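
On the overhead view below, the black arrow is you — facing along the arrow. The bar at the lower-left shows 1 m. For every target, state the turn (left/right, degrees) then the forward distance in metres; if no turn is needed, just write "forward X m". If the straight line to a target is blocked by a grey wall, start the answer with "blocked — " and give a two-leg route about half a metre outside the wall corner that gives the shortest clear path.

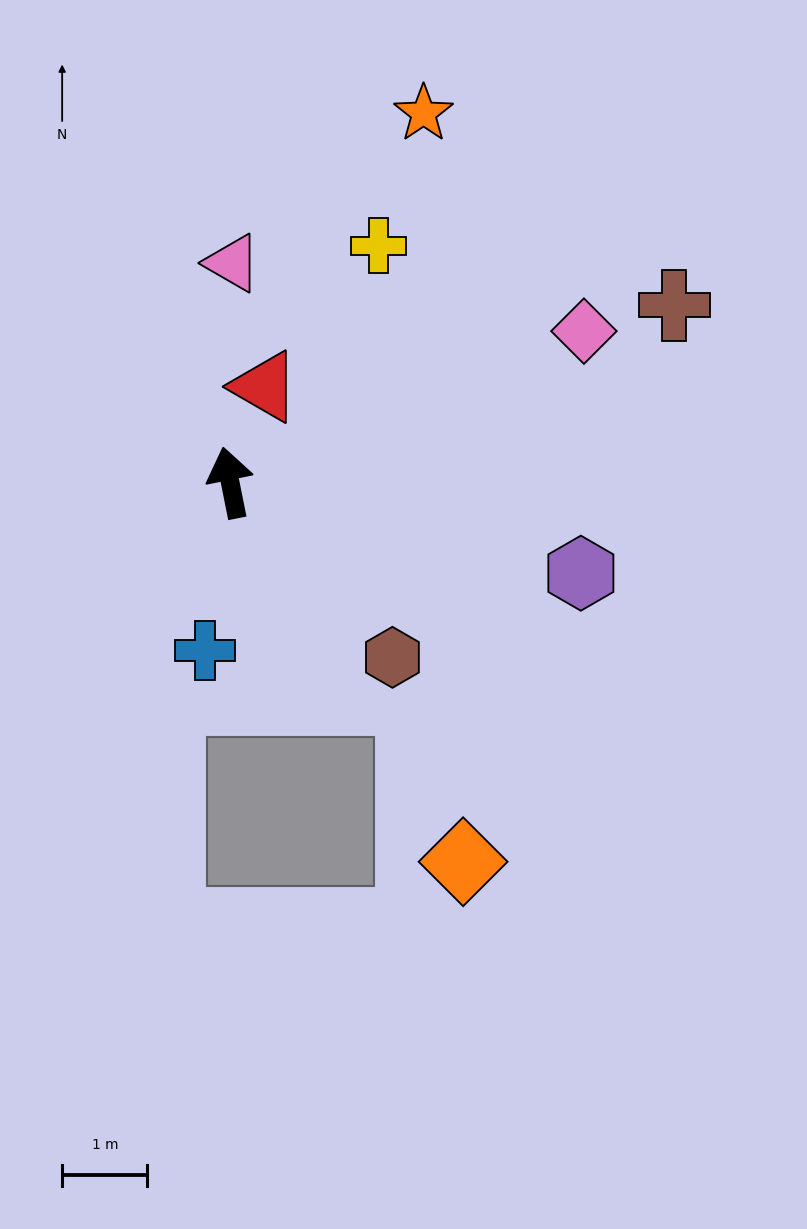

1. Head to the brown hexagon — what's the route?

turn right 148°, forward 2.8 m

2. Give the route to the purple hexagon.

turn right 116°, forward 4.2 m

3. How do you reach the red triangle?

turn right 31°, forward 1.2 m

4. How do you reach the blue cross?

turn left 160°, forward 2.0 m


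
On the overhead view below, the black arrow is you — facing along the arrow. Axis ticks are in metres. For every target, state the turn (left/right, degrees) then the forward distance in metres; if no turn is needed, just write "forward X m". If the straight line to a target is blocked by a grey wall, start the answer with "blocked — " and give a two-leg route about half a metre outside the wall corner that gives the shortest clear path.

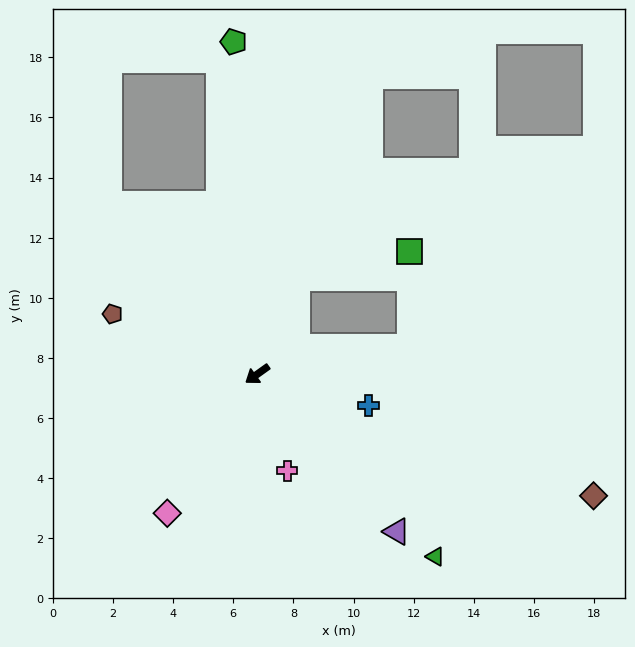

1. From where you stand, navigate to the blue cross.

turn left 129°, forward 3.9 m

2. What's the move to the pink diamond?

turn left 21°, forward 5.5 m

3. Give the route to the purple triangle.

turn left 96°, forward 7.0 m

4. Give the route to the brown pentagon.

turn right 58°, forward 5.2 m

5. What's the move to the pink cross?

turn left 72°, forward 3.4 m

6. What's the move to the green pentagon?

turn right 122°, forward 11.1 m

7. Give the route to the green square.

blocked — turn right 149°, forward 3.5 m, then turn right 53°, forward 3.8 m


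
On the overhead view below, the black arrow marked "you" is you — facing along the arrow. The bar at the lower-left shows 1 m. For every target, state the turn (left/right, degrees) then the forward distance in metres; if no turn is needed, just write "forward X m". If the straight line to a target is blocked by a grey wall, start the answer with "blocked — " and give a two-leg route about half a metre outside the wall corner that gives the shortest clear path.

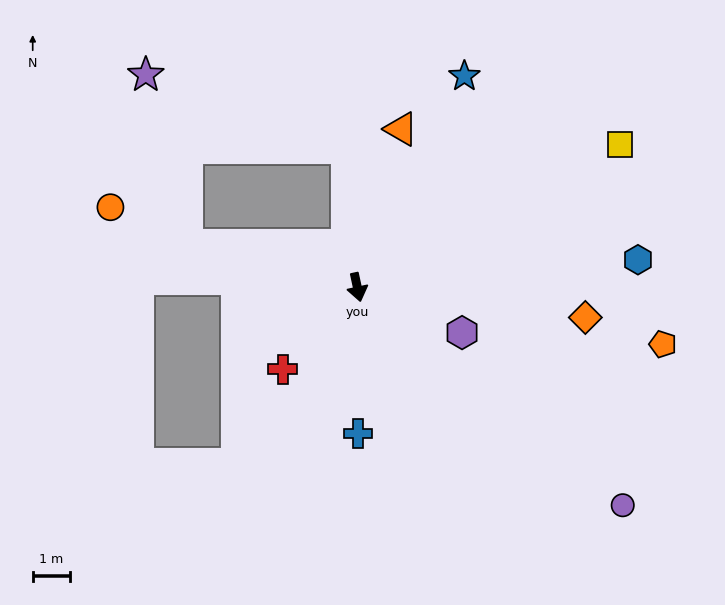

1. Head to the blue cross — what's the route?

turn right 12°, forward 3.9 m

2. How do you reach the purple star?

blocked — turn right 116°, forward 4.7 m, then turn right 63°, forward 4.7 m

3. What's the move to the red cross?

turn right 54°, forward 2.9 m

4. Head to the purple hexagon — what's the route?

turn left 54°, forward 3.0 m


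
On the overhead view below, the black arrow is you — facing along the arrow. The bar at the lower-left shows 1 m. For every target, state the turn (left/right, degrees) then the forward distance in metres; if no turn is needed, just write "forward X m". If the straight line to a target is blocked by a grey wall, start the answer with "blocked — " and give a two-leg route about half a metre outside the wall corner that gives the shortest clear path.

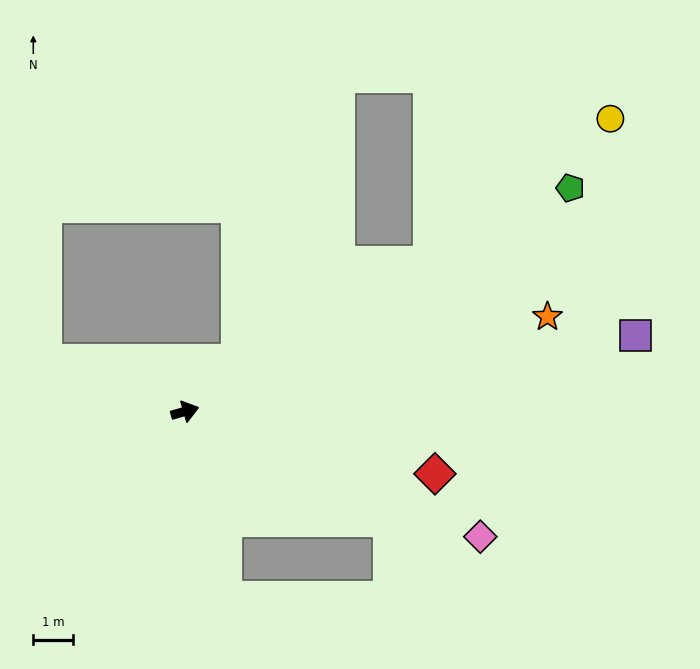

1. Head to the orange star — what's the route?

forward 9.4 m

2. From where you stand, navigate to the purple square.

turn right 6°, forward 11.4 m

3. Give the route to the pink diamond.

turn right 39°, forward 8.0 m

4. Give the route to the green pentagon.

turn left 14°, forward 11.1 m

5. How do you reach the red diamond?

turn right 30°, forward 6.4 m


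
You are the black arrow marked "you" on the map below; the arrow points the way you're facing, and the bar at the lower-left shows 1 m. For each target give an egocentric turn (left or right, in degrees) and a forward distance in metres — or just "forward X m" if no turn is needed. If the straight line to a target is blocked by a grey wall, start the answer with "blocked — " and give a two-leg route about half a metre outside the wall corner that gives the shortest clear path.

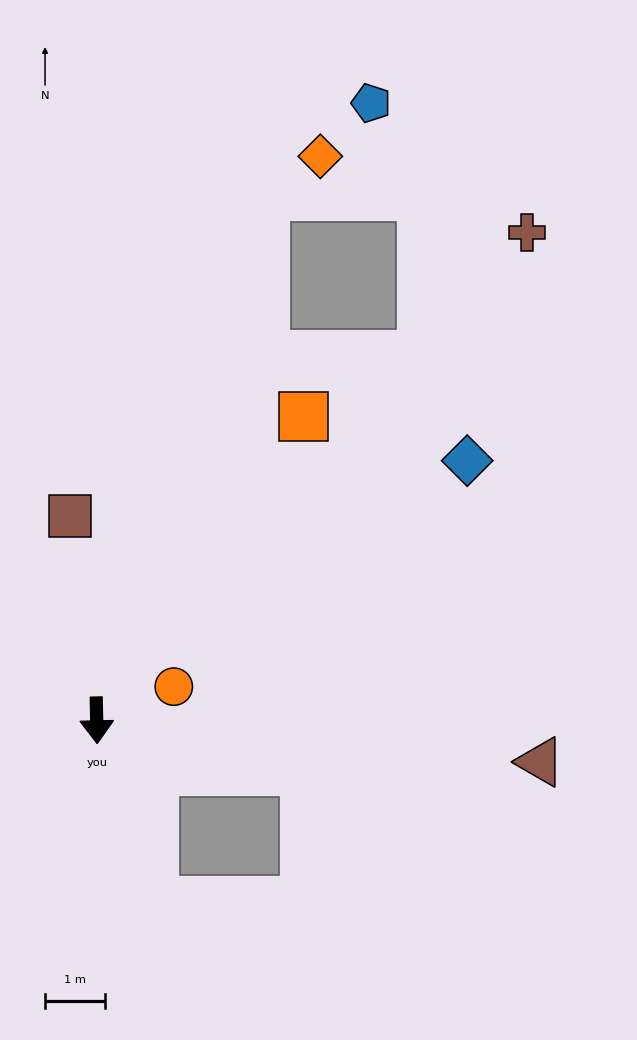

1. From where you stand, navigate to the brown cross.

turn left 137°, forward 10.9 m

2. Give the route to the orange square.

turn left 144°, forward 6.1 m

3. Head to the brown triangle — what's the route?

turn left 83°, forward 7.5 m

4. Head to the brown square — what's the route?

turn right 174°, forward 3.5 m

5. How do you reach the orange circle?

turn left 112°, forward 1.4 m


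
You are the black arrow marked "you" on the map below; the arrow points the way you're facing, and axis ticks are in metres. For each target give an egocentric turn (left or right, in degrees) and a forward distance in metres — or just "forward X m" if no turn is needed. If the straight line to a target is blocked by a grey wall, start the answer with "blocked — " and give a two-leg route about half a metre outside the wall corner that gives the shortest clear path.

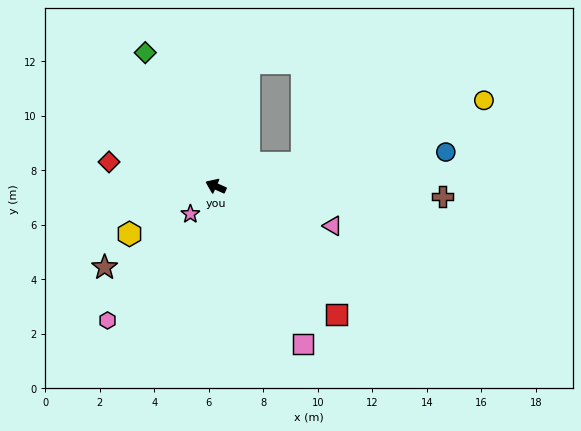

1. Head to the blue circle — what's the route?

turn right 148°, forward 8.5 m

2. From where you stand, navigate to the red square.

turn left 157°, forward 6.5 m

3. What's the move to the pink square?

turn left 143°, forward 6.6 m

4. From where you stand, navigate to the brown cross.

turn right 159°, forward 8.3 m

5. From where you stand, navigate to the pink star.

turn left 71°, forward 1.4 m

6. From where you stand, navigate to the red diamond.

turn left 11°, forward 4.0 m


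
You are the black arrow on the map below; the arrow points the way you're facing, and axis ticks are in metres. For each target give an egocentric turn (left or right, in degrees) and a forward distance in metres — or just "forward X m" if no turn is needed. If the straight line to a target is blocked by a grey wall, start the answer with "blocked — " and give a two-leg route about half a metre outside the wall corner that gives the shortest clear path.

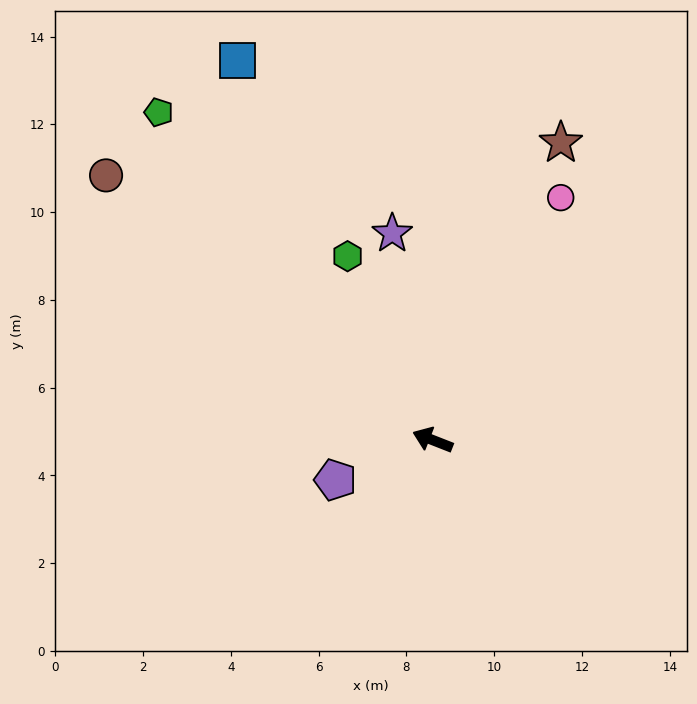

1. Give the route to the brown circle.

turn right 18°, forward 9.6 m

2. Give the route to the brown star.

turn right 92°, forward 7.4 m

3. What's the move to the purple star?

turn right 58°, forward 4.8 m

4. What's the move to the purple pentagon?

turn left 44°, forward 2.4 m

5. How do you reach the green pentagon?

turn right 29°, forward 9.7 m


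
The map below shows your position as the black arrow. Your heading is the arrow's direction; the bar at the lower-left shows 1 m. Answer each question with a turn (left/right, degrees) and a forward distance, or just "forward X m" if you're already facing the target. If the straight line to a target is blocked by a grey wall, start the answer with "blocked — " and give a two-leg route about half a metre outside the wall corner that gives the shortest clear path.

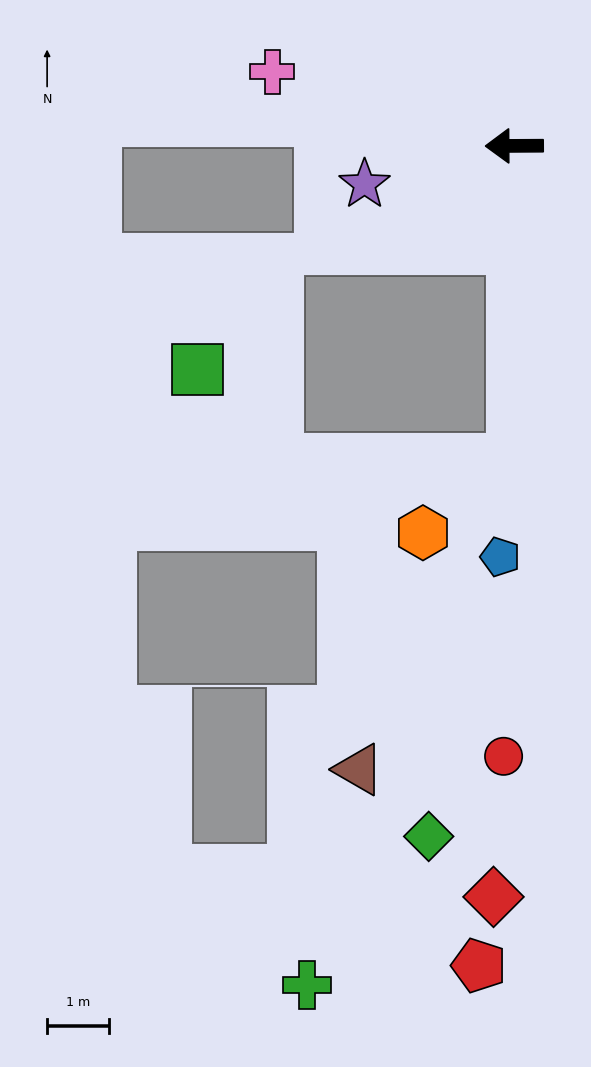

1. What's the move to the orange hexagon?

blocked — turn left 89°, forward 5.1 m, then turn right 50°, forward 1.9 m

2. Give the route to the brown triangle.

blocked — turn left 89°, forward 5.1 m, then turn right 26°, forward 5.6 m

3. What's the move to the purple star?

turn left 14°, forward 2.5 m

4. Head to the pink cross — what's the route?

turn right 17°, forward 4.1 m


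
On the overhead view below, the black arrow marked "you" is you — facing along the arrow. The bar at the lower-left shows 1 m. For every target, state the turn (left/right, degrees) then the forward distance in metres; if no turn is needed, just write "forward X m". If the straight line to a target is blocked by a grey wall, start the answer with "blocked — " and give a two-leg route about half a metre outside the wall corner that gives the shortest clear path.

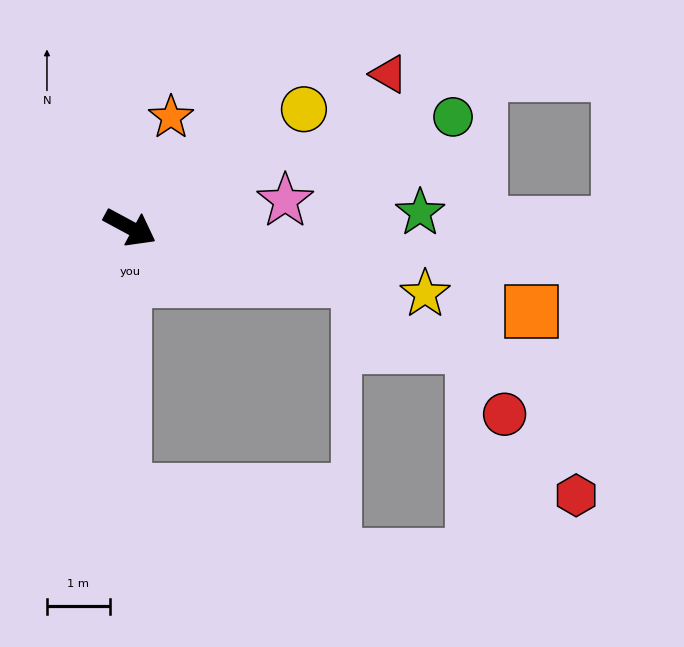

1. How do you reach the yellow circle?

turn left 63°, forward 3.3 m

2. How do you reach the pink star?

turn left 38°, forward 2.5 m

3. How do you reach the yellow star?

turn left 16°, forward 4.8 m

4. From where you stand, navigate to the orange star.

turn left 98°, forward 1.9 m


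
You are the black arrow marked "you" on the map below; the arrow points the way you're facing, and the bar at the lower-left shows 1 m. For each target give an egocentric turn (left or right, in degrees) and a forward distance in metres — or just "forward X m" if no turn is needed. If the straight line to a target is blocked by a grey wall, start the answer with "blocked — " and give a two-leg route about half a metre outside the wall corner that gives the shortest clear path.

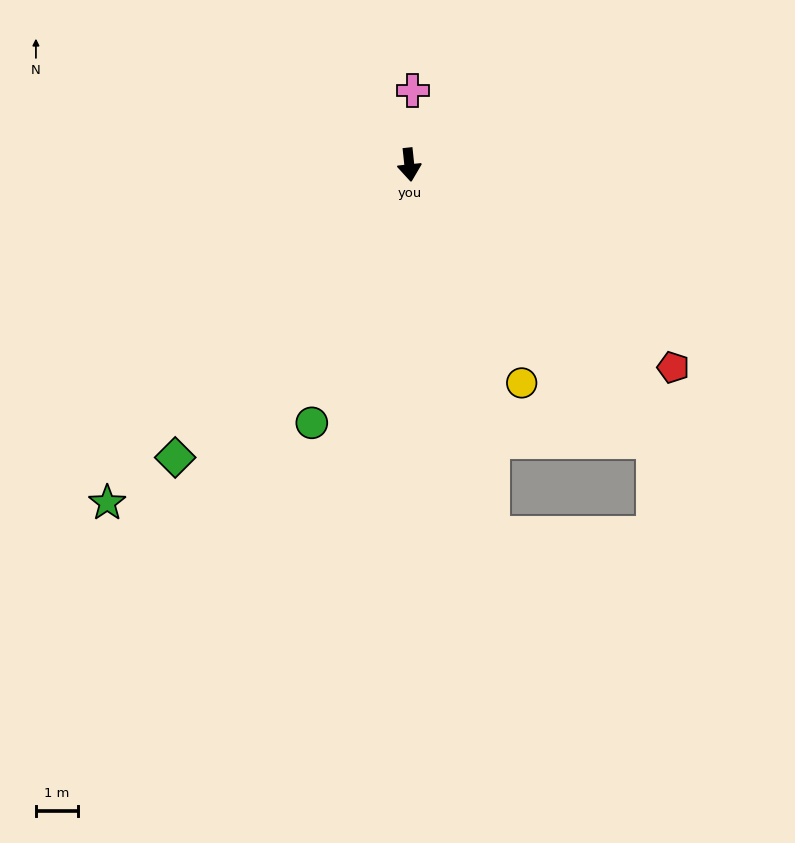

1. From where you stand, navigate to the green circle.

turn right 27°, forward 6.5 m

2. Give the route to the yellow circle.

turn left 21°, forward 5.8 m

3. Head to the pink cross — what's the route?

turn left 171°, forward 1.8 m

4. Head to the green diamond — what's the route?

turn right 45°, forward 8.8 m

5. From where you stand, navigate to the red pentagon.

turn left 46°, forward 7.9 m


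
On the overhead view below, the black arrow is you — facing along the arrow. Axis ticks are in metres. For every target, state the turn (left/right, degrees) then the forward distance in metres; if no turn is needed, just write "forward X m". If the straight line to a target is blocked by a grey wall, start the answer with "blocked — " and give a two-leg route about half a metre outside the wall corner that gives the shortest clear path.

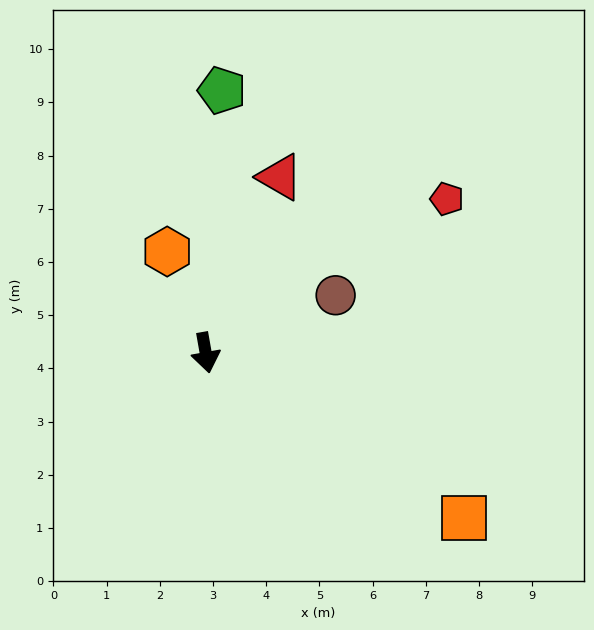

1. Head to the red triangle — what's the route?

turn left 147°, forward 3.6 m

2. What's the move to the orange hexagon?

turn right 169°, forward 2.0 m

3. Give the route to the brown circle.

turn left 104°, forward 2.7 m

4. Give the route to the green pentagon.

turn left 166°, forward 4.9 m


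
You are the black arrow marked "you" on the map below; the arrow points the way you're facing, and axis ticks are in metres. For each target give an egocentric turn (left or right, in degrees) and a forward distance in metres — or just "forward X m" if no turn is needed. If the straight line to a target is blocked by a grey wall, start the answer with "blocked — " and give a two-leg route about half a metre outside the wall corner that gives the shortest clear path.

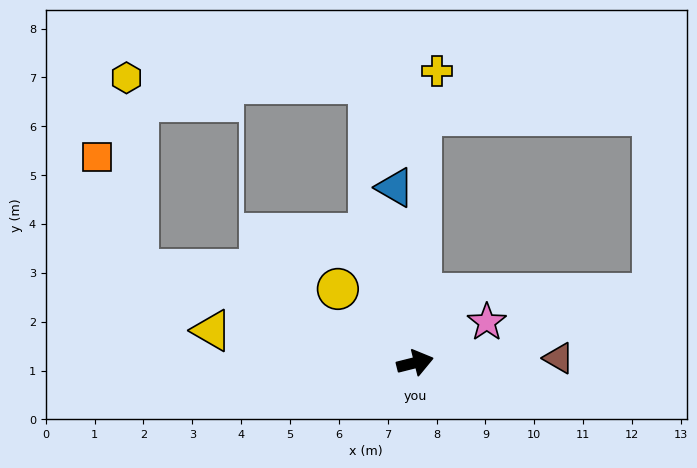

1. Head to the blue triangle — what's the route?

turn left 82°, forward 3.6 m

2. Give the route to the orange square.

blocked — turn left 147°, forward 6.0 m, then turn right 51°, forward 2.5 m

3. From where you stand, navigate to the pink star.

turn left 15°, forward 1.7 m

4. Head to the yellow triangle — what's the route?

turn left 157°, forward 4.2 m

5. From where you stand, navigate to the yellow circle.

turn left 122°, forward 2.2 m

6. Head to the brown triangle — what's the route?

turn right 12°, forward 2.9 m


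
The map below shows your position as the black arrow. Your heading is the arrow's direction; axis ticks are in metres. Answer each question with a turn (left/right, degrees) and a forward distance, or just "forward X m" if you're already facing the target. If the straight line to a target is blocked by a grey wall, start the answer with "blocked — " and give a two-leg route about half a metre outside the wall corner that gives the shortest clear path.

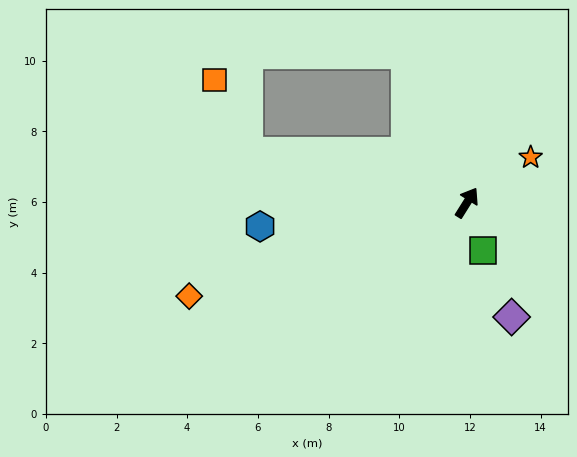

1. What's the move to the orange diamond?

turn left 141°, forward 8.3 m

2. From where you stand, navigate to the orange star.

turn right 23°, forward 2.2 m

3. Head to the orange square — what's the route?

blocked — turn left 109°, forward 6.4 m, then turn right 52°, forward 2.3 m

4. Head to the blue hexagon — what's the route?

turn left 129°, forward 5.9 m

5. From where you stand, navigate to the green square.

turn right 130°, forward 1.4 m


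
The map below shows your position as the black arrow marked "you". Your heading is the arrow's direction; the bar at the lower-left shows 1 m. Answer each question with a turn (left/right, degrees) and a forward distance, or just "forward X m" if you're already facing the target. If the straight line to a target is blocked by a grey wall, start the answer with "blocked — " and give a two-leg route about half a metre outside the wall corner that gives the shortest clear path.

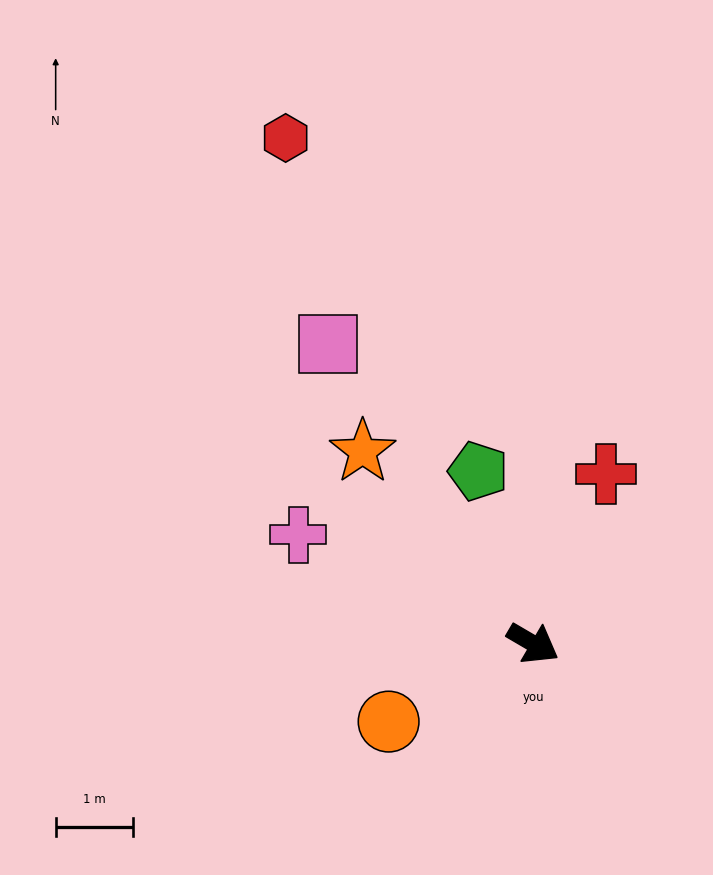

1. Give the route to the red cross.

turn left 97°, forward 2.4 m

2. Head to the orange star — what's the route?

turn left 162°, forward 3.3 m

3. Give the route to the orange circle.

turn right 121°, forward 2.1 m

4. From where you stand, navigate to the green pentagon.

turn left 138°, forward 2.3 m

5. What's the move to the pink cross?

turn right 175°, forward 3.4 m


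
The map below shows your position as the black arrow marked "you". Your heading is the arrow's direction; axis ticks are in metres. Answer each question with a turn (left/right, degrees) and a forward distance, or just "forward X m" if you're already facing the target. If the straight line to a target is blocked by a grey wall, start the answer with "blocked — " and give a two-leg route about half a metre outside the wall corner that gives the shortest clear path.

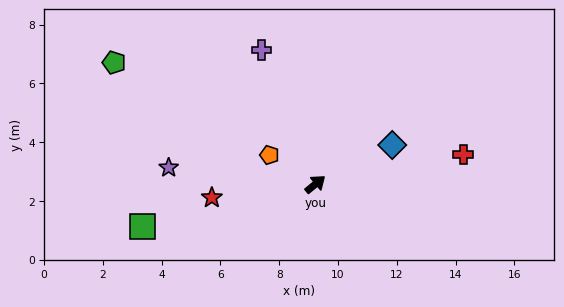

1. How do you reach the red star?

turn left 148°, forward 3.6 m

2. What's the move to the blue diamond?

turn right 13°, forward 2.9 m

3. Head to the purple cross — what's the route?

turn left 72°, forward 4.9 m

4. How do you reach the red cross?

turn right 28°, forward 5.1 m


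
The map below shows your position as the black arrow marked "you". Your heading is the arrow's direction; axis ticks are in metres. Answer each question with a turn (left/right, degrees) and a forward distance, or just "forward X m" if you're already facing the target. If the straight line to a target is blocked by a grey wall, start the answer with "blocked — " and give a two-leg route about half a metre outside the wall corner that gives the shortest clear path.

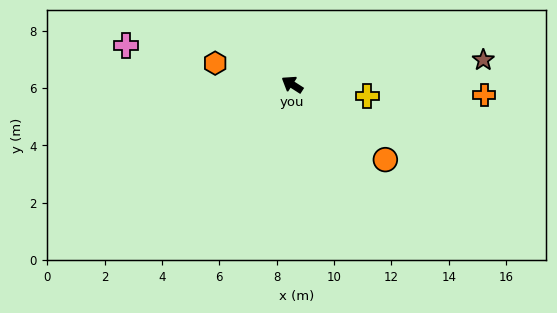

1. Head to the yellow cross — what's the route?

turn right 156°, forward 2.7 m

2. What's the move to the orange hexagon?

turn left 17°, forward 2.8 m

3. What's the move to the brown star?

turn right 140°, forward 6.7 m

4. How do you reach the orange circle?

turn left 174°, forward 4.2 m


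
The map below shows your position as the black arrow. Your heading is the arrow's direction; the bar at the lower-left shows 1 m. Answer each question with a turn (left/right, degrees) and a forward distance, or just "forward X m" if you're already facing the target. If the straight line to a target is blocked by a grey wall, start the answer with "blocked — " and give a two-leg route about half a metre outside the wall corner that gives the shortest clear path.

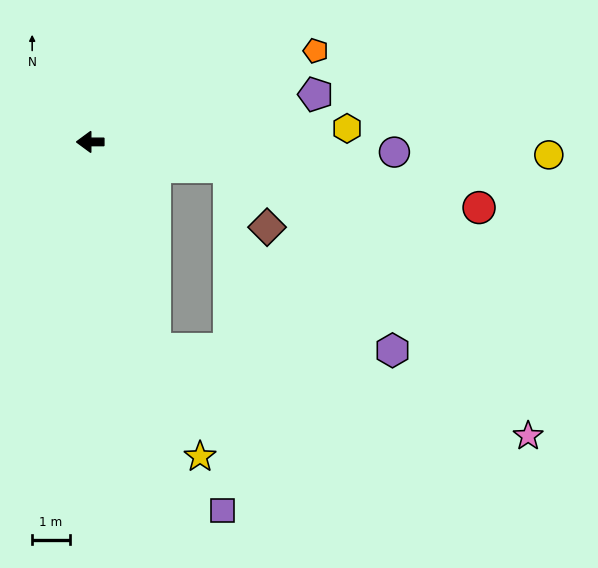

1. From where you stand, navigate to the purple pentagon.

turn right 168°, forward 6.1 m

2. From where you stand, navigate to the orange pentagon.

turn right 158°, forward 6.5 m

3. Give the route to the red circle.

turn left 170°, forward 10.5 m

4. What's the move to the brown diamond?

blocked — turn left 170°, forward 3.7 m, then turn right 48°, forward 1.9 m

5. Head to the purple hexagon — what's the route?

blocked — turn left 107°, forward 5.8 m, then turn left 73°, forward 6.3 m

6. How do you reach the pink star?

blocked — turn left 107°, forward 5.8 m, then turn left 60°, forward 10.2 m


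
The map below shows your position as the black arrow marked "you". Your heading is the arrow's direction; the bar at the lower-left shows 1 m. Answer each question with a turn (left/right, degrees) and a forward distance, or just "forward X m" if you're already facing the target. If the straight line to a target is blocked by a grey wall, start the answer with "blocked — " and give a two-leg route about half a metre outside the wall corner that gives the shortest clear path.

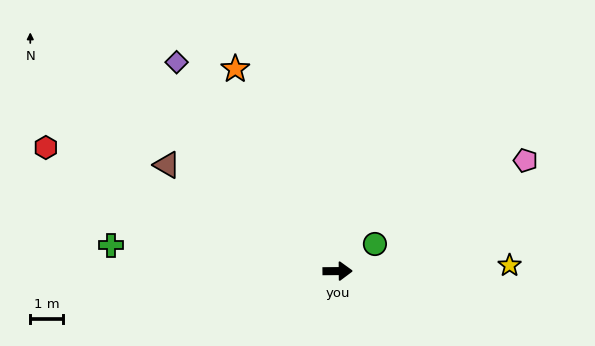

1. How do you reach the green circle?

turn left 35°, forward 1.4 m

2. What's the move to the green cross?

turn left 173°, forward 6.9 m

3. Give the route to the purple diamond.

turn left 127°, forward 8.0 m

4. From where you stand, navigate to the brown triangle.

turn left 148°, forward 6.1 m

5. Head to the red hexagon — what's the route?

turn left 157°, forward 9.7 m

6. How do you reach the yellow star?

forward 5.2 m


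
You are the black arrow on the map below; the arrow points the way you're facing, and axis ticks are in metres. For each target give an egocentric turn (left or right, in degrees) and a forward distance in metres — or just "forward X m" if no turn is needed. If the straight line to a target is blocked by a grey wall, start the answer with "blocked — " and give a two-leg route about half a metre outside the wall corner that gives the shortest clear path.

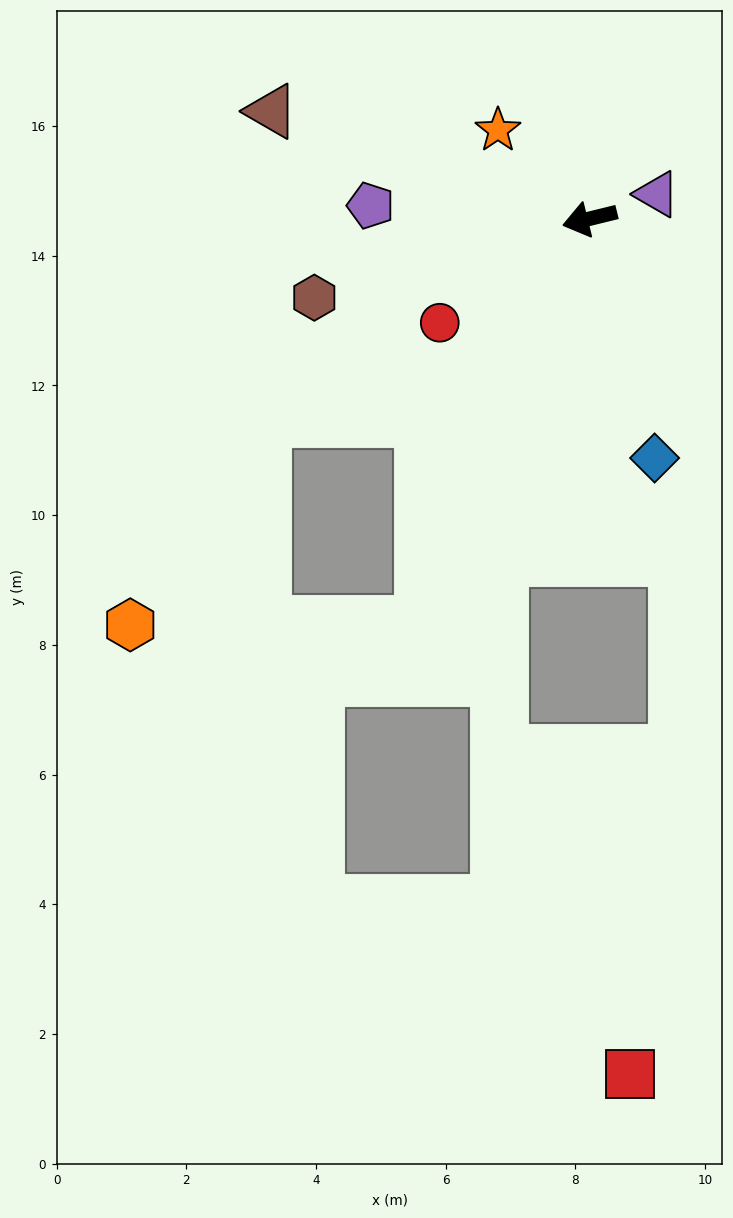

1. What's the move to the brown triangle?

turn right 32°, forward 5.2 m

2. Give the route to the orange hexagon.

blocked — turn left 54°, forward 6.8 m, then turn right 68°, forward 4.5 m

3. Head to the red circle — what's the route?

turn left 21°, forward 2.8 m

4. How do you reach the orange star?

turn right 58°, forward 2.0 m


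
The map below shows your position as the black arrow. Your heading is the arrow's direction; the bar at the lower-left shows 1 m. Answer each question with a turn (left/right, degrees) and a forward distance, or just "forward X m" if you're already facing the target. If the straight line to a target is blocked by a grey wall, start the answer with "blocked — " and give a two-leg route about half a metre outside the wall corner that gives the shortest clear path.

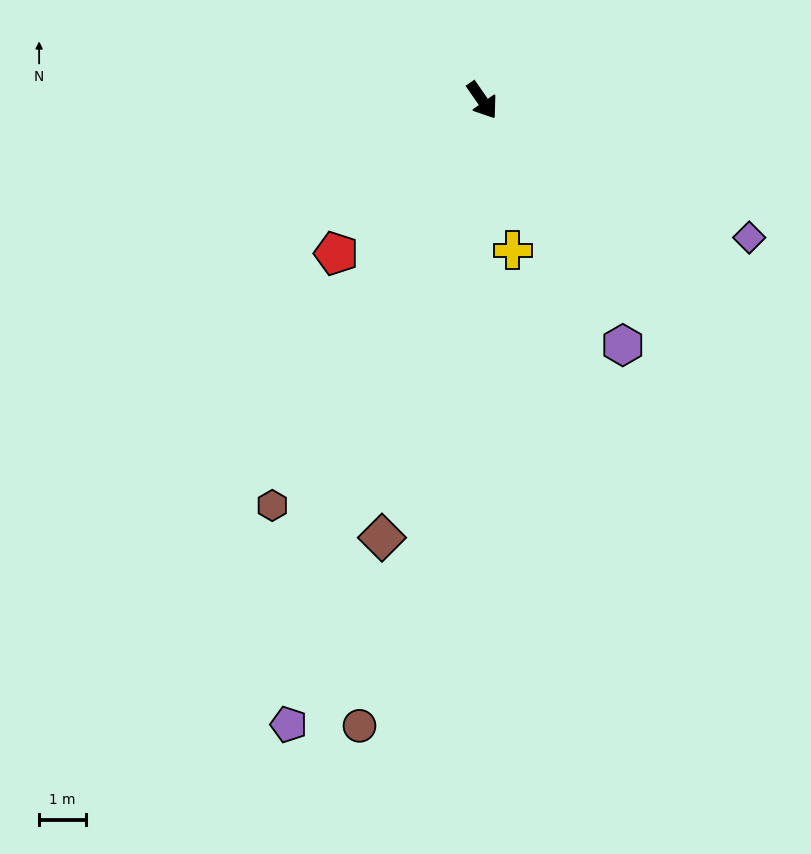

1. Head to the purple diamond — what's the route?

turn left 28°, forward 6.4 m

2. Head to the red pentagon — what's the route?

turn right 78°, forward 4.5 m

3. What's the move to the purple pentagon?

turn right 52°, forward 13.9 m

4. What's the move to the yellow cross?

turn right 23°, forward 3.3 m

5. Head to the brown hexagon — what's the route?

turn right 62°, forward 9.7 m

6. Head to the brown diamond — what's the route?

turn right 48°, forward 9.5 m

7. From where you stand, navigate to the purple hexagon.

turn right 5°, forward 6.0 m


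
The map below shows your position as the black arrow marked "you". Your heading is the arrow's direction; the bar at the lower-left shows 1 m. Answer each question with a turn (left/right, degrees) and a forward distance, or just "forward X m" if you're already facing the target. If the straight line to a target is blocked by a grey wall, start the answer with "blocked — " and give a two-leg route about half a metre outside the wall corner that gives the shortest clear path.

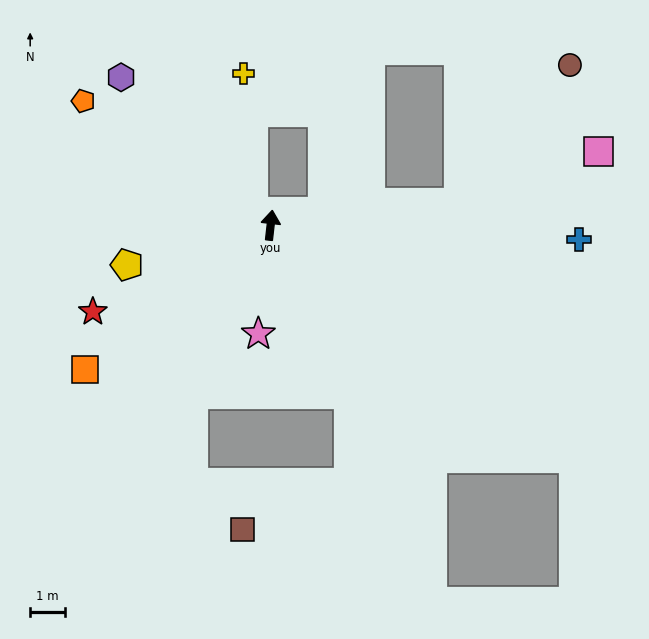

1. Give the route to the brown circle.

blocked — turn right 77°, forward 5.5 m, then turn left 45°, forward 5.1 m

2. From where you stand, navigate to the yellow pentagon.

turn left 112°, forward 4.3 m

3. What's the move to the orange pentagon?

turn left 63°, forward 6.5 m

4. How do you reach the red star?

turn left 122°, forward 5.7 m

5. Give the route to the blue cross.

turn right 86°, forward 8.9 m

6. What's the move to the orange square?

turn left 134°, forward 6.8 m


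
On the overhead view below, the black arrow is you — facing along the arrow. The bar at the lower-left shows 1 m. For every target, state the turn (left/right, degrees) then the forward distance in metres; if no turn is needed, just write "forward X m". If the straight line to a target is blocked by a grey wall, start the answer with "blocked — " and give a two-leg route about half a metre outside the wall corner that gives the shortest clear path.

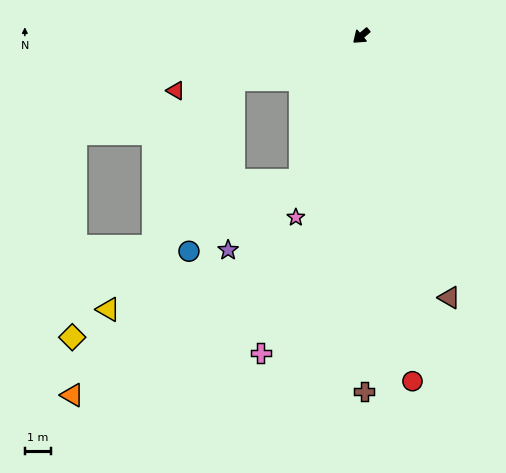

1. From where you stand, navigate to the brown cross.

turn left 50°, forward 13.4 m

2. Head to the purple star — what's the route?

blocked — turn left 26°, forward 5.9 m, then turn right 22°, forward 3.8 m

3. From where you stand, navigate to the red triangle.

turn right 24°, forward 7.3 m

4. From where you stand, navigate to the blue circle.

blocked — turn left 26°, forward 5.9 m, then turn right 34°, forward 5.0 m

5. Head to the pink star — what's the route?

turn left 30°, forward 7.3 m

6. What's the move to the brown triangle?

turn left 68°, forward 10.4 m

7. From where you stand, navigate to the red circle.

turn left 58°, forward 13.2 m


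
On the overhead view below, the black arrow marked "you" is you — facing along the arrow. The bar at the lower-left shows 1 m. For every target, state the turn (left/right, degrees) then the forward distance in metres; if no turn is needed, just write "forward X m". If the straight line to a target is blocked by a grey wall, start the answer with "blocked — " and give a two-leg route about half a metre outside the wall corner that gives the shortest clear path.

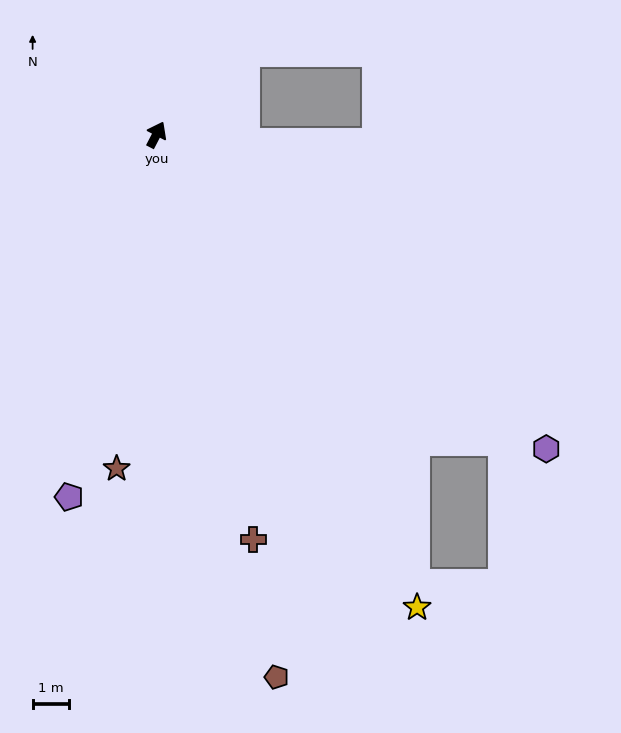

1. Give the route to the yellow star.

turn right 124°, forward 14.7 m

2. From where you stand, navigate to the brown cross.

turn right 139°, forward 11.3 m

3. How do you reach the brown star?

turn right 159°, forward 9.2 m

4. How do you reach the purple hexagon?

turn right 102°, forward 13.6 m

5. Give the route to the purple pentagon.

turn right 166°, forward 10.1 m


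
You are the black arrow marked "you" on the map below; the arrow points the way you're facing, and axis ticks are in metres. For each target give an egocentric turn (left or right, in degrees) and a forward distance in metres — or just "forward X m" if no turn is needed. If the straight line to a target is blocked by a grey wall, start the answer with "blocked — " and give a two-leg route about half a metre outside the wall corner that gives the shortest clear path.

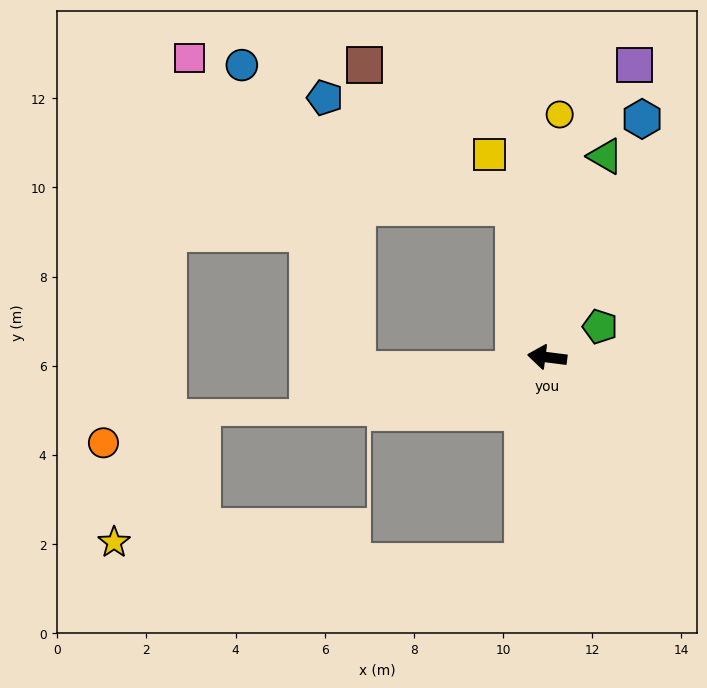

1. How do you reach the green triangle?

turn right 99°, forward 4.7 m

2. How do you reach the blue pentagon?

blocked — turn right 70°, forward 3.4 m, then turn left 47°, forward 4.9 m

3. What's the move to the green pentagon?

turn right 143°, forward 1.4 m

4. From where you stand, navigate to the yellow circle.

turn right 86°, forward 5.5 m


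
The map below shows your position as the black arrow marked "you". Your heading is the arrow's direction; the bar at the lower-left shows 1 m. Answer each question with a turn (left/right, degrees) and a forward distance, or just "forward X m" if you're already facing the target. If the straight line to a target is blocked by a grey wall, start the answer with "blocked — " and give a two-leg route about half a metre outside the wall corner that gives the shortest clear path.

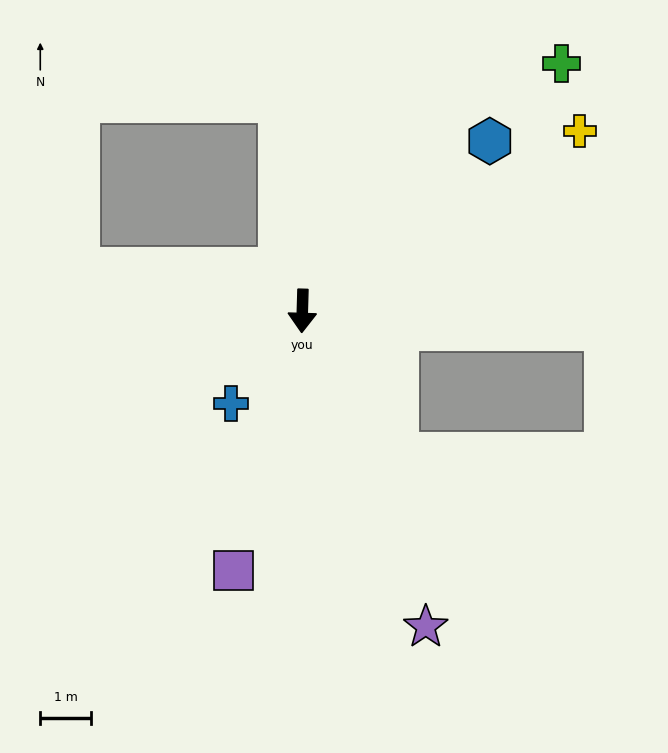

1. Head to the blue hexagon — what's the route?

turn left 134°, forward 5.0 m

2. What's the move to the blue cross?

turn right 36°, forward 2.3 m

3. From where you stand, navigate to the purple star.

turn left 23°, forward 6.7 m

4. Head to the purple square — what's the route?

turn right 13°, forward 5.3 m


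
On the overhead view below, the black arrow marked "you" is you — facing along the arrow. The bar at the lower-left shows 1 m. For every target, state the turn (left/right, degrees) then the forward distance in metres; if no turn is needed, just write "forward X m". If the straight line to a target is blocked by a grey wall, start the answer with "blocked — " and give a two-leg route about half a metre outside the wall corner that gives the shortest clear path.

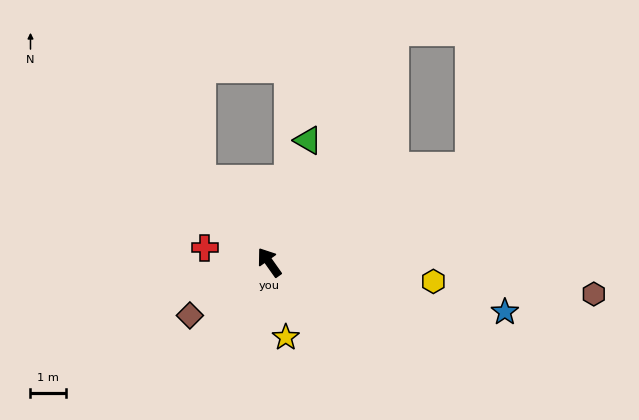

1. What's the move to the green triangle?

turn right 53°, forward 3.6 m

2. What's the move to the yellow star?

turn left 157°, forward 2.2 m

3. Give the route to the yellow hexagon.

turn right 132°, forward 4.6 m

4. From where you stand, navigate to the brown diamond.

turn left 88°, forward 2.7 m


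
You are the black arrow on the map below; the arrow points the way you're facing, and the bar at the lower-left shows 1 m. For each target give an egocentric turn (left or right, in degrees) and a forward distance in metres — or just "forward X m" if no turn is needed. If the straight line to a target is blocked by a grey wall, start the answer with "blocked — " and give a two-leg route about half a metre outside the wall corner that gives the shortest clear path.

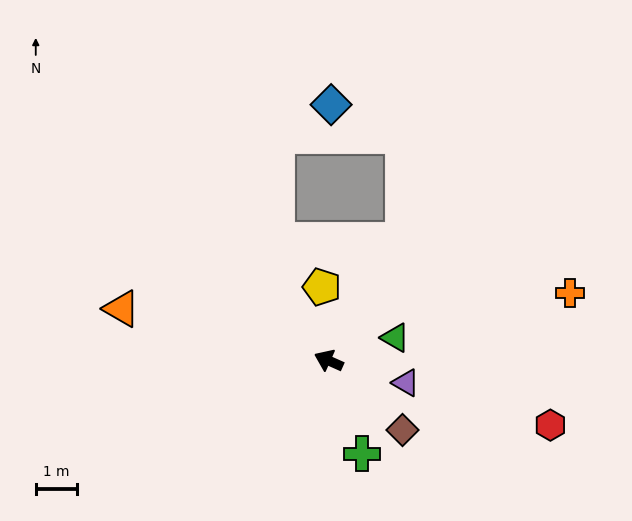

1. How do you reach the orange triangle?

turn left 10°, forward 5.2 m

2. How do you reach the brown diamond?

turn left 161°, forward 2.4 m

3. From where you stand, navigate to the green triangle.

turn right 137°, forward 1.7 m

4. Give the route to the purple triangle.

turn right 172°, forward 1.9 m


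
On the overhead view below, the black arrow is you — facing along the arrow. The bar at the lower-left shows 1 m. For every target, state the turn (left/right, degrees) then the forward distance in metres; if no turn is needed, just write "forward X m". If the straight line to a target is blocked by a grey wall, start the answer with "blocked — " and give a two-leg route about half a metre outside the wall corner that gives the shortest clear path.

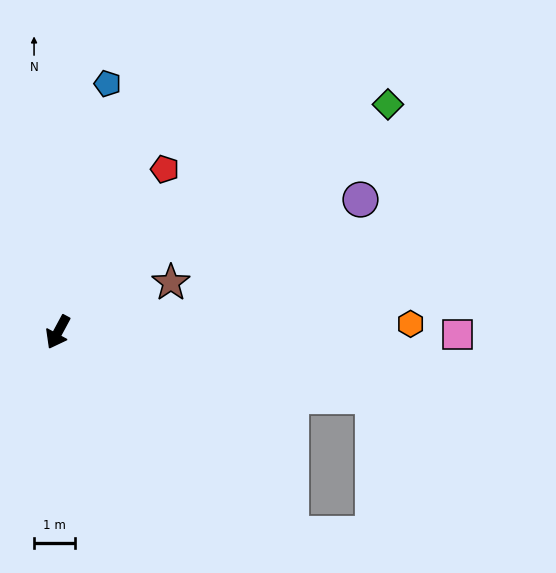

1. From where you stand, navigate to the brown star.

turn left 142°, forward 3.0 m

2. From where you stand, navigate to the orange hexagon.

turn left 120°, forward 8.6 m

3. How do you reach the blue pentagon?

turn right 163°, forward 6.2 m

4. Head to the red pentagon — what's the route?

turn left 175°, forward 4.8 m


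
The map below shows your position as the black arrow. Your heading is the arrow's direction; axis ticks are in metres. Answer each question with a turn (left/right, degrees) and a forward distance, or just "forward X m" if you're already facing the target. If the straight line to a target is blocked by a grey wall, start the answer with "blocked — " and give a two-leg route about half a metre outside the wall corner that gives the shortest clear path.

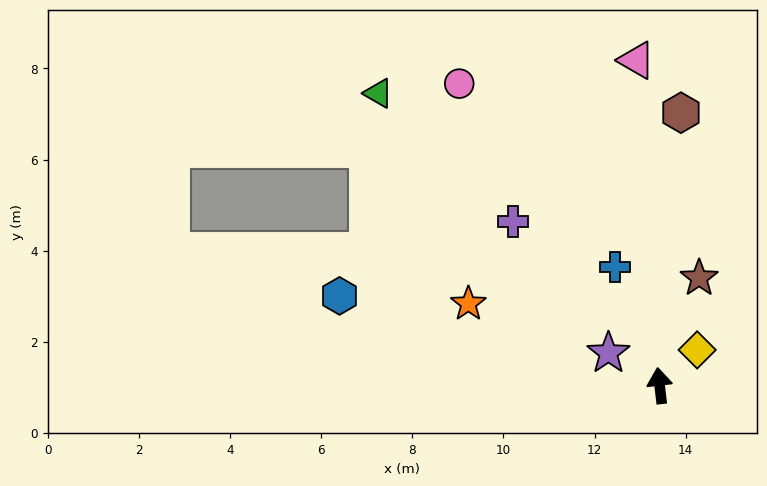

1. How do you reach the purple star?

turn left 51°, forward 1.3 m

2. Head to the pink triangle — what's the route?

turn right 3°, forward 7.2 m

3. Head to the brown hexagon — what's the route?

turn right 11°, forward 6.0 m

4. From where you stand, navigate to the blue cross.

turn left 14°, forward 2.8 m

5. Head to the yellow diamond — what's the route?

turn right 53°, forward 1.1 m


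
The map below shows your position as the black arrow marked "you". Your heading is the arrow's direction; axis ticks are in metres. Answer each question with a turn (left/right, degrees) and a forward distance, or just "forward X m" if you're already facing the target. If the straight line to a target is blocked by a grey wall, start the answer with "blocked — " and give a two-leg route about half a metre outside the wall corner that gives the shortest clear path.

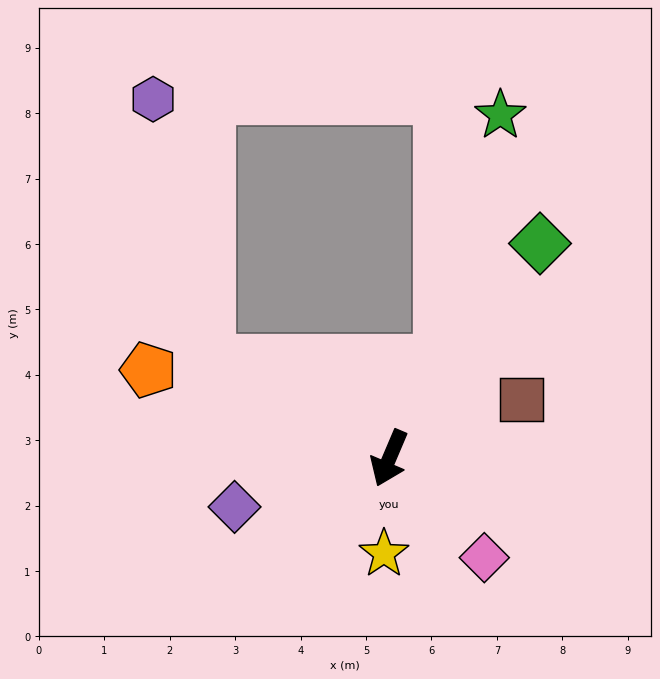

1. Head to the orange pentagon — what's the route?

turn right 87°, forward 3.9 m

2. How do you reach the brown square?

turn left 137°, forward 2.2 m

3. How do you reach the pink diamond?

turn left 67°, forward 2.1 m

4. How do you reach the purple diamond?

turn right 50°, forward 2.5 m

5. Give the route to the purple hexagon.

blocked — turn right 95°, forward 3.1 m, then turn right 50°, forward 4.1 m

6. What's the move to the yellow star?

turn left 20°, forward 1.5 m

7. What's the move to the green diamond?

turn left 168°, forward 4.0 m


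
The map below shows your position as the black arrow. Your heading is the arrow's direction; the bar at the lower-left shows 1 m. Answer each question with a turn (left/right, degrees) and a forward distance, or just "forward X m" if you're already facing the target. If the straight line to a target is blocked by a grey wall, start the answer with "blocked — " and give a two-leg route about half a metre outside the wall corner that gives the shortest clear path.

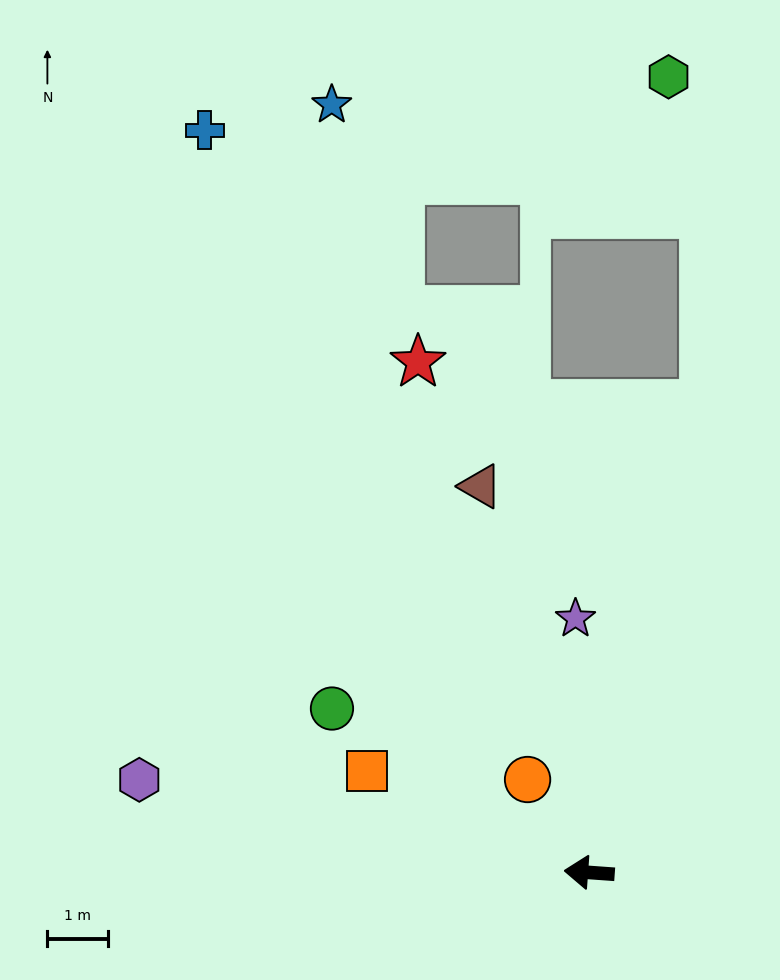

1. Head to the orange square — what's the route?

turn right 20°, forward 4.0 m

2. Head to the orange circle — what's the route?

turn right 52°, forward 1.8 m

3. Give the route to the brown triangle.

turn right 70°, forward 6.6 m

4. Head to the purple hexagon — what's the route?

turn right 8°, forward 7.6 m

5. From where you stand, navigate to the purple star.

turn right 83°, forward 4.2 m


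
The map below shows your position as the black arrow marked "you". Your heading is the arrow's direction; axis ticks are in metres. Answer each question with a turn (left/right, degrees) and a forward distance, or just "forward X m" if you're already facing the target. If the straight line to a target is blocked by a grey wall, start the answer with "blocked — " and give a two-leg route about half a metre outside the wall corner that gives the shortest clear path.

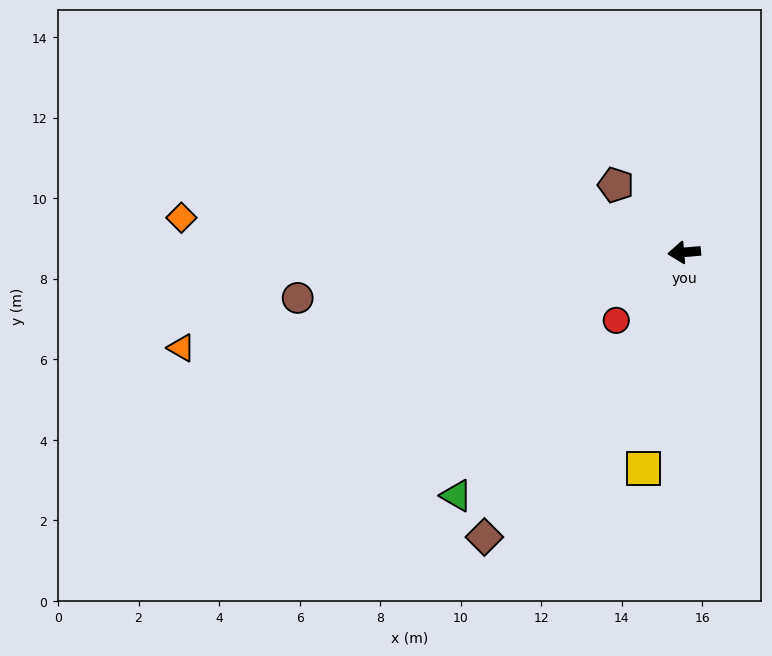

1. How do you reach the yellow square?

turn left 74°, forward 5.5 m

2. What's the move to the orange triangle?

turn left 6°, forward 12.7 m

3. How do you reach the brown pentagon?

turn right 50°, forward 2.4 m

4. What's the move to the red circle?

turn left 40°, forward 2.4 m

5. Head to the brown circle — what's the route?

forward 9.7 m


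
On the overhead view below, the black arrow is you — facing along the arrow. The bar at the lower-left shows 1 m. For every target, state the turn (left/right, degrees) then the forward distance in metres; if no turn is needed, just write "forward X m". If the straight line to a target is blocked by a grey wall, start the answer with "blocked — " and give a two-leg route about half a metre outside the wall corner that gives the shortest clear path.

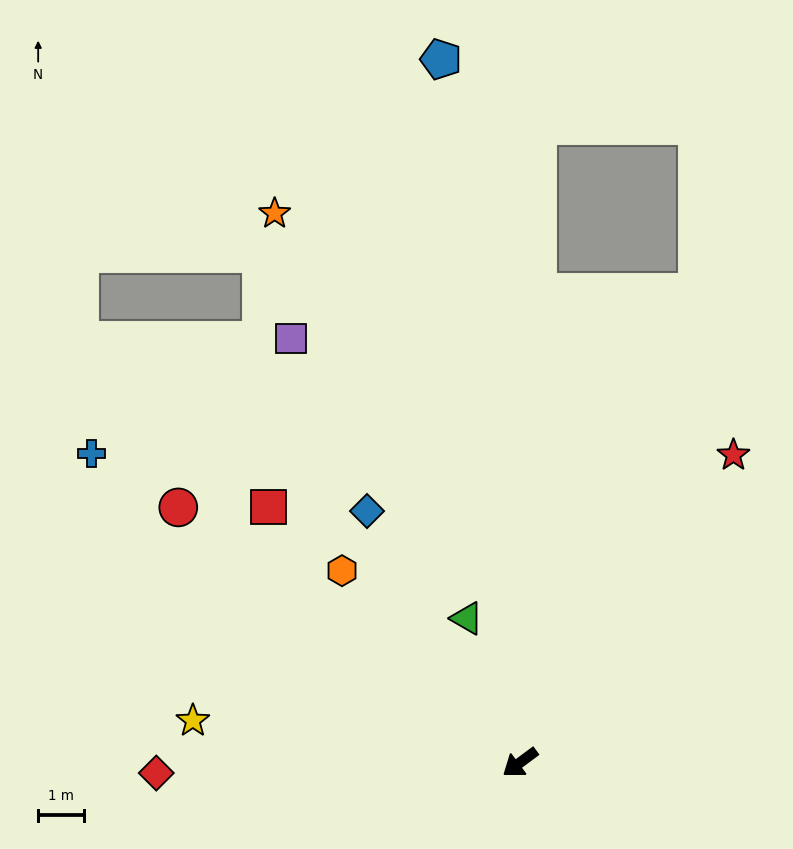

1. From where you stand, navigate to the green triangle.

turn right 106°, forward 3.4 m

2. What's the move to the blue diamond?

turn right 95°, forward 6.5 m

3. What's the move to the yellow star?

turn right 44°, forward 7.2 m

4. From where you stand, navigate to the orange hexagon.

turn right 84°, forward 5.7 m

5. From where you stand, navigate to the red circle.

turn right 73°, forward 9.3 m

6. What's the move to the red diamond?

turn right 35°, forward 8.0 m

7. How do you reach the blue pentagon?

turn right 120°, forward 15.5 m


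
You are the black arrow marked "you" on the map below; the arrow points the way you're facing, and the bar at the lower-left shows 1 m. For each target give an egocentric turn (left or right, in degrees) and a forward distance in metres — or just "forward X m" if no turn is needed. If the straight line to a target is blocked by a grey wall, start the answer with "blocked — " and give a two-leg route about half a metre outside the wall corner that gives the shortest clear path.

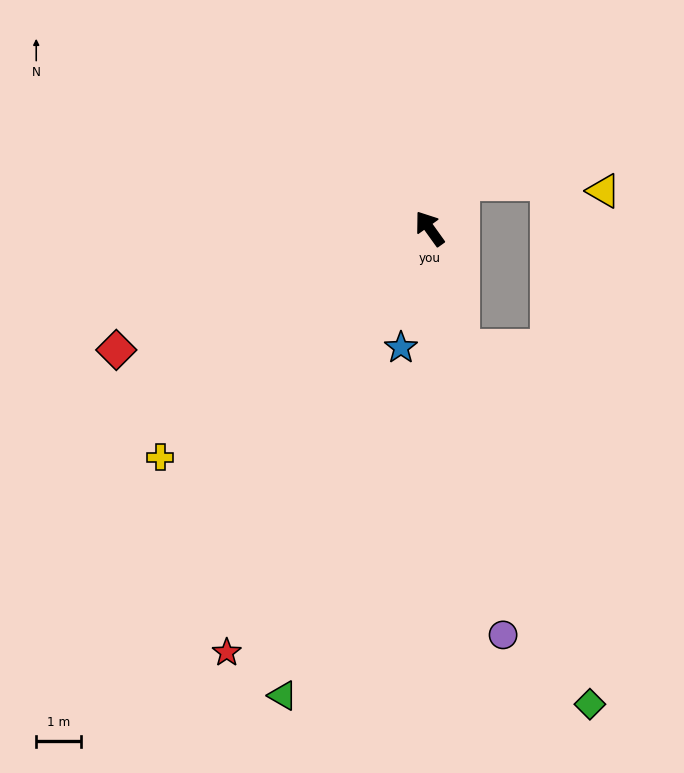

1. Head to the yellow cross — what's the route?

turn left 95°, forward 8.0 m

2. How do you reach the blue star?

turn left 131°, forward 2.8 m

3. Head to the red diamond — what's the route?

turn left 76°, forward 7.6 m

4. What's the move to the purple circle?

turn left 155°, forward 9.3 m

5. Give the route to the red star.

turn left 119°, forward 10.6 m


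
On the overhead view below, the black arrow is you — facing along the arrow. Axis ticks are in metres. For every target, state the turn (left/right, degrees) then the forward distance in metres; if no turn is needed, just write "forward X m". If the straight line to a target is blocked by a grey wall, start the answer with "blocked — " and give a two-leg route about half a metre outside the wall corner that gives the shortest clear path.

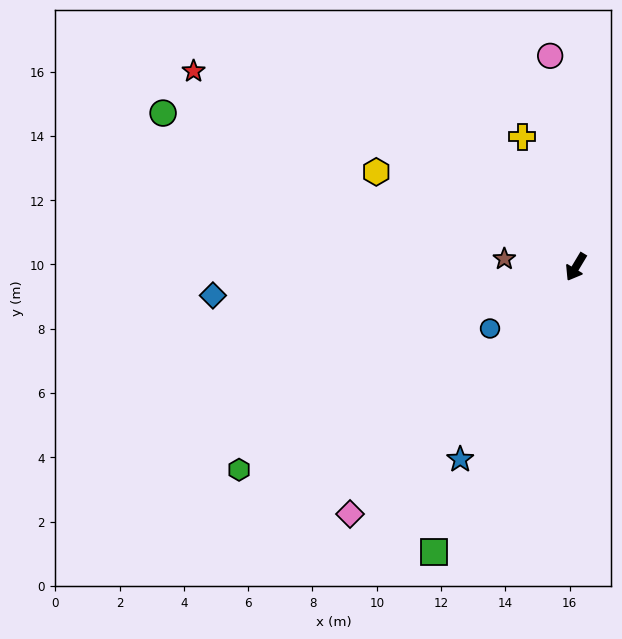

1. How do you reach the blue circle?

turn right 23°, forward 3.3 m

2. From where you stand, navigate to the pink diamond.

turn right 11°, forward 10.4 m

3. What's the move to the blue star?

forward 7.0 m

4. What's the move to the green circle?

turn right 79°, forward 13.7 m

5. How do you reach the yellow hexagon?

turn right 84°, forward 6.9 m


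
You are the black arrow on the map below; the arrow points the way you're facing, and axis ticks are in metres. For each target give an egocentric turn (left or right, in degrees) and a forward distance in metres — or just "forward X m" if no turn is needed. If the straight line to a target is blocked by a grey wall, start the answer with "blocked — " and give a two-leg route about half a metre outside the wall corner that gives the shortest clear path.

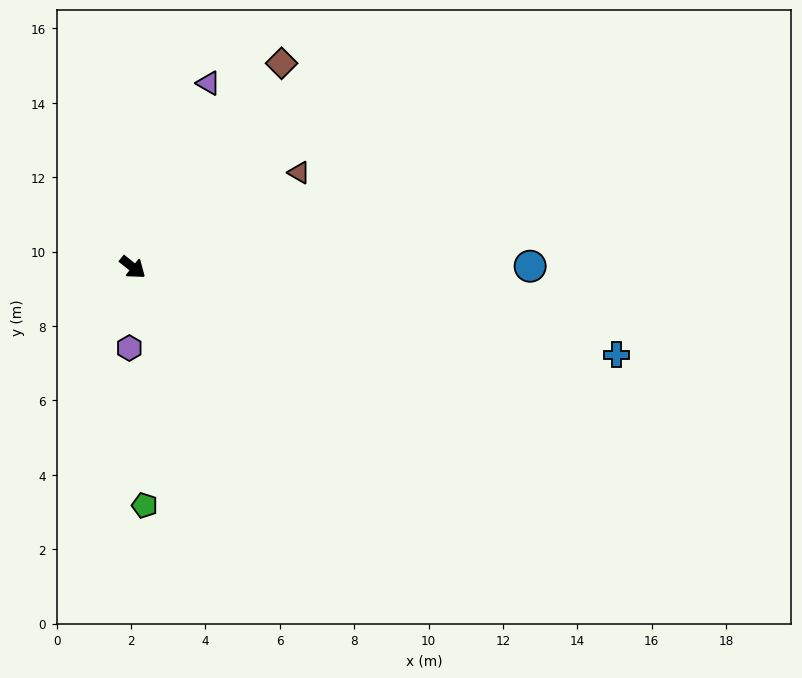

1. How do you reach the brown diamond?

turn left 92°, forward 6.8 m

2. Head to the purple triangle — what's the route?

turn left 106°, forward 5.4 m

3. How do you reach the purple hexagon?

turn right 54°, forward 2.2 m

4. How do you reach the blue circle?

turn left 39°, forward 10.7 m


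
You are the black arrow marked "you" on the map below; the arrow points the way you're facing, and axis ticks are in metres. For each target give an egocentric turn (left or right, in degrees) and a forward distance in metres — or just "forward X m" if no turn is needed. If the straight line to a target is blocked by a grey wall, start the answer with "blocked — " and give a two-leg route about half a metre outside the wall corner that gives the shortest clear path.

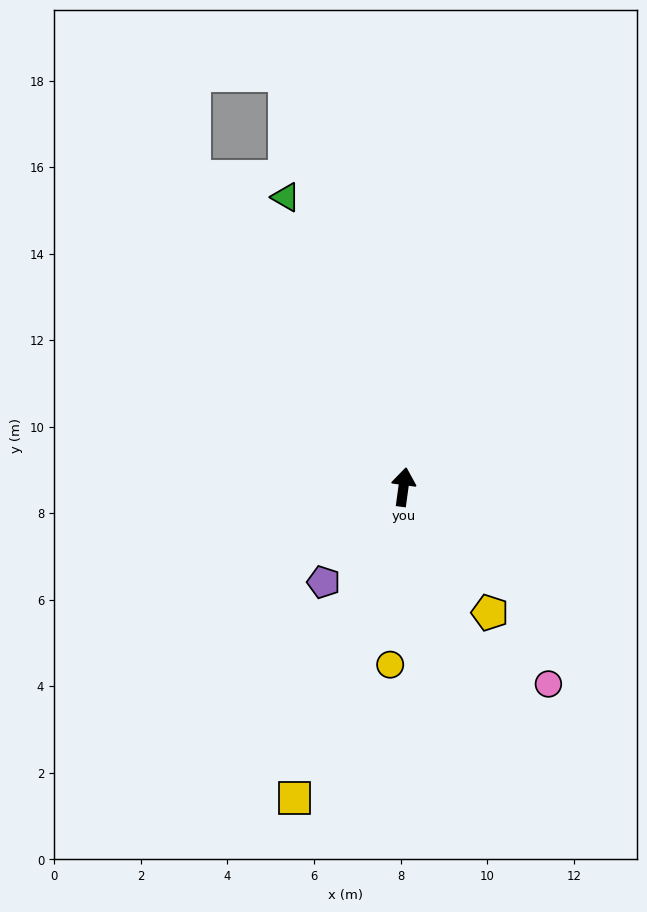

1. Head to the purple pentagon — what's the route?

turn left 148°, forward 2.9 m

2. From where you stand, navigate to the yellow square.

turn left 168°, forward 7.6 m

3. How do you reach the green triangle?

turn left 30°, forward 7.2 m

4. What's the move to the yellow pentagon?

turn right 138°, forward 3.5 m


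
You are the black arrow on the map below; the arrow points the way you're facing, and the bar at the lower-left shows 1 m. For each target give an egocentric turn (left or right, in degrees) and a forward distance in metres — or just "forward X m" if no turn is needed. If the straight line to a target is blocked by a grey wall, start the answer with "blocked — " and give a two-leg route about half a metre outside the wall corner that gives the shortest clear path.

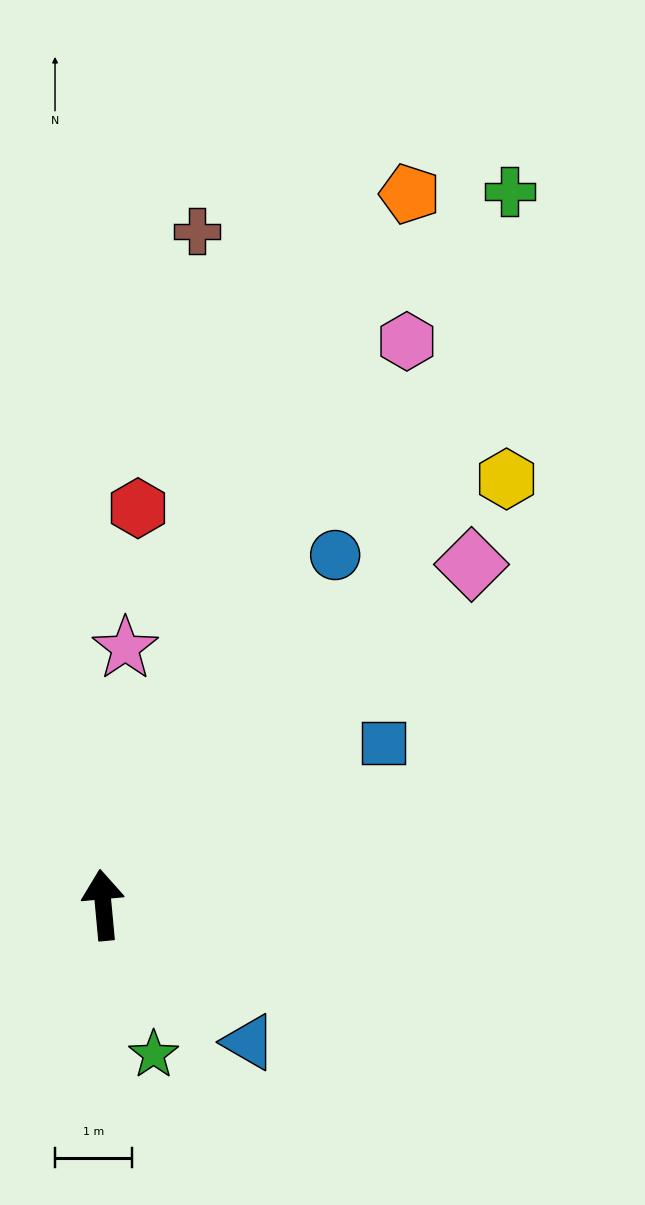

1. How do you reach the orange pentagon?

turn right 29°, forward 10.1 m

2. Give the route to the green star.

turn right 167°, forward 2.0 m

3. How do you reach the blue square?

turn right 65°, forward 4.2 m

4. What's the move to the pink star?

turn right 10°, forward 3.3 m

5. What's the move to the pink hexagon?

turn right 34°, forward 8.3 m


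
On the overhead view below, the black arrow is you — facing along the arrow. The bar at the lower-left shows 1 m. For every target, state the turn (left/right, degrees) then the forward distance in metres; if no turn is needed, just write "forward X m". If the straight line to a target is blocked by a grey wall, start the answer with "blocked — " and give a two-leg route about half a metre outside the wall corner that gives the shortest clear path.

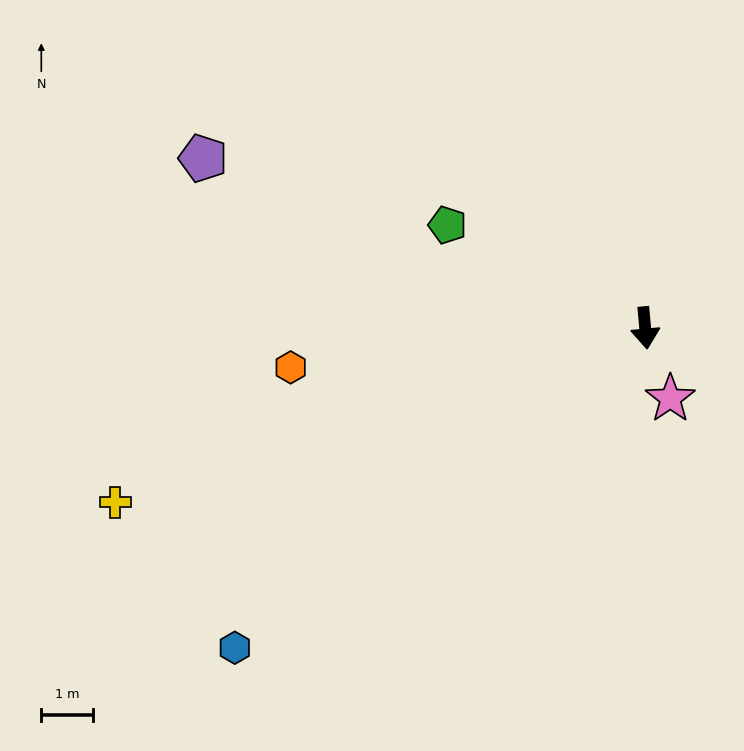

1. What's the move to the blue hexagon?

turn right 57°, forward 10.0 m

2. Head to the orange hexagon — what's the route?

turn right 89°, forward 6.9 m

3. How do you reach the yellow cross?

turn right 77°, forward 10.8 m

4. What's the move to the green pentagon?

turn right 123°, forward 4.3 m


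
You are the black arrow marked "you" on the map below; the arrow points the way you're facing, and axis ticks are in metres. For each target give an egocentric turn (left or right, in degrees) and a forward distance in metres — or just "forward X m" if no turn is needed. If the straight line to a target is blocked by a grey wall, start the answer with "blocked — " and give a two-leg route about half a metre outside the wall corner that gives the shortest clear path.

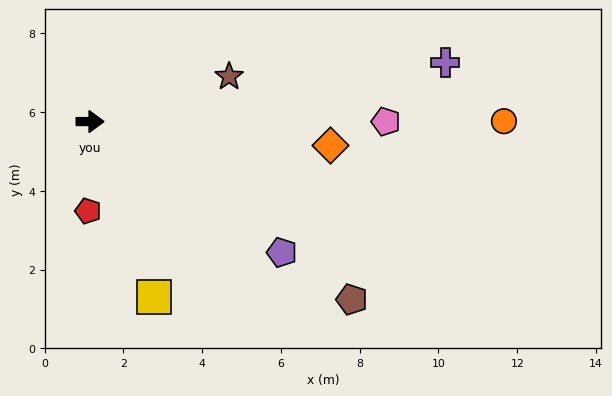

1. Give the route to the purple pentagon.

turn right 34°, forward 5.9 m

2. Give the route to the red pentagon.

turn right 91°, forward 2.3 m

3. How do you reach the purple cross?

turn left 9°, forward 9.1 m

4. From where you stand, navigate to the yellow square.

turn right 70°, forward 4.7 m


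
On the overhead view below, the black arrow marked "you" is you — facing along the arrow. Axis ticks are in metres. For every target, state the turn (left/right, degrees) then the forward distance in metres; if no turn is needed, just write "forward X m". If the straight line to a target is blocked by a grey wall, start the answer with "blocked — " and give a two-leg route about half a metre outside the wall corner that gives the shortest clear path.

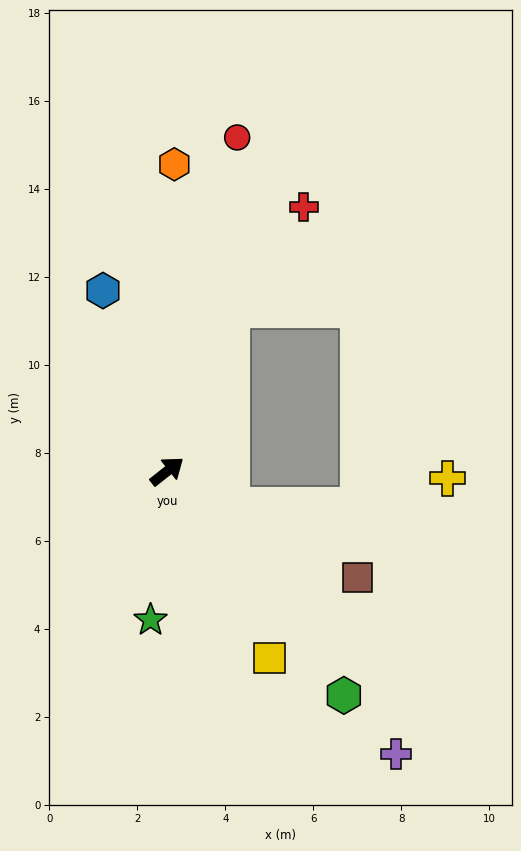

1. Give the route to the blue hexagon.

turn left 71°, forward 4.4 m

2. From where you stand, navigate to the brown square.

turn right 67°, forward 5.0 m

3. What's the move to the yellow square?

turn right 99°, forward 4.8 m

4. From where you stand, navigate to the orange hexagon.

turn left 50°, forward 7.0 m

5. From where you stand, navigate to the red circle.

turn left 40°, forward 7.8 m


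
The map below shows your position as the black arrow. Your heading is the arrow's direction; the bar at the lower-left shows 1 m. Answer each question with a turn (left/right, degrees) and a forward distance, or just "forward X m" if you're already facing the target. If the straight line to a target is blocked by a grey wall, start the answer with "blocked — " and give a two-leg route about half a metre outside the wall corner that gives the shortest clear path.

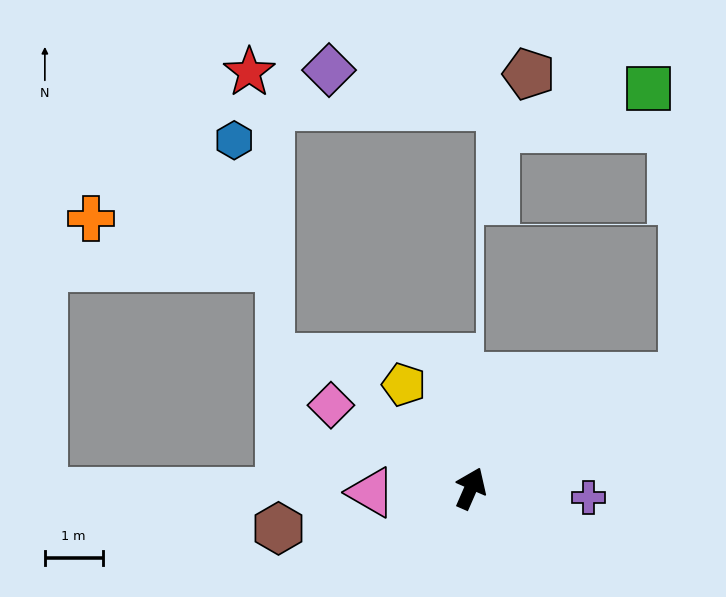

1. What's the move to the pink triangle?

turn left 116°, forward 1.7 m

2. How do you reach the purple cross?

turn right 71°, forward 2.0 m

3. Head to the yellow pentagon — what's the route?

turn left 56°, forward 2.1 m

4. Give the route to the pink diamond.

turn left 83°, forward 2.8 m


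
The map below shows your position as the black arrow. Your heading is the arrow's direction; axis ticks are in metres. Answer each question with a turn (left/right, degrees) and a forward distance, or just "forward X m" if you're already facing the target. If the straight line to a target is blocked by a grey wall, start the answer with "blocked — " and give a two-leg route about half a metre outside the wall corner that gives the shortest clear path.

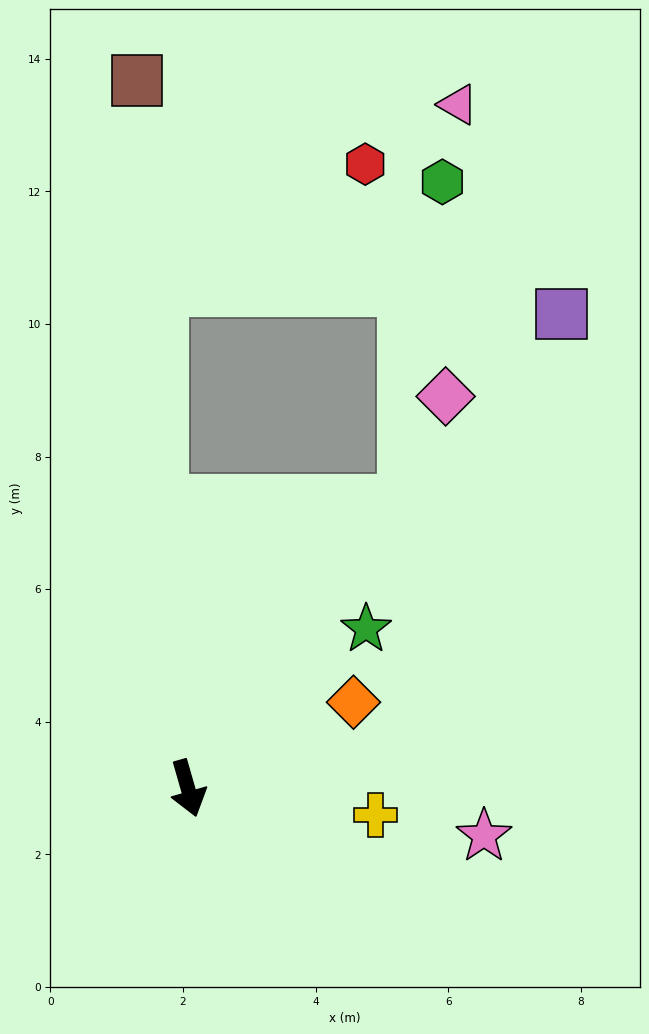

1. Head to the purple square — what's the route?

turn left 126°, forward 9.1 m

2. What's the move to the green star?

turn left 116°, forward 3.6 m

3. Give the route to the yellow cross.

turn left 66°, forward 2.9 m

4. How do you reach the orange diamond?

turn left 101°, forward 2.8 m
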